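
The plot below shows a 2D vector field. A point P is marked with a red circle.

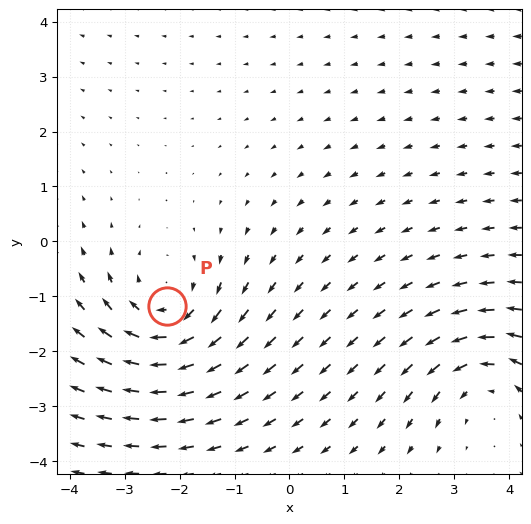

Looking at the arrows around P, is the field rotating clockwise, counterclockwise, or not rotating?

clockwise

Near P at (-2.2, -1.2) the arrows circulate clockwise. The curl (z-component) there is about -3; negative curl means clockwise rotation.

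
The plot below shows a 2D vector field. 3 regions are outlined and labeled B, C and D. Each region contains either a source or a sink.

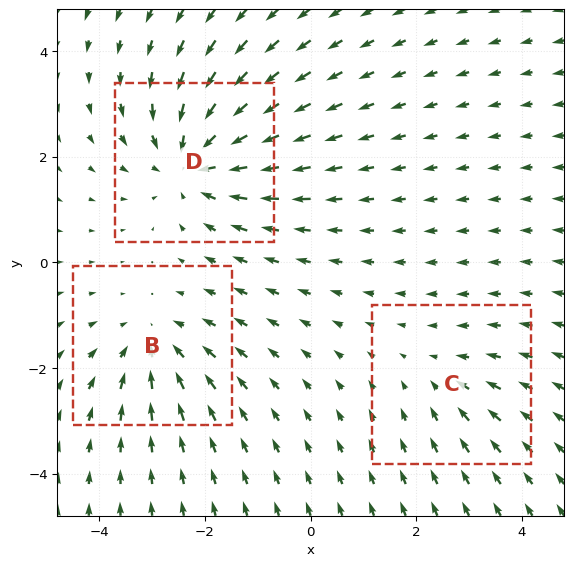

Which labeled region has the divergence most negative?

Divergence at each region's feature centre — B: about -3, C: about -2, D: about -4. Region D is most negative.

D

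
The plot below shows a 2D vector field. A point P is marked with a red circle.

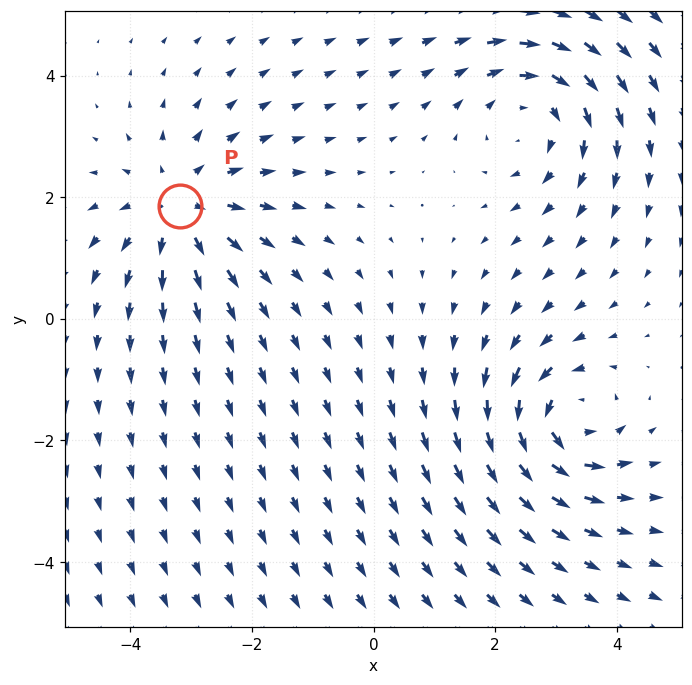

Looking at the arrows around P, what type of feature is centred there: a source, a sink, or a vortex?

source

At P (-3.2, 1.9) the arrows spread outward. Divergence about +3, curl ≈0 — positive divergence with near-zero curl is a source.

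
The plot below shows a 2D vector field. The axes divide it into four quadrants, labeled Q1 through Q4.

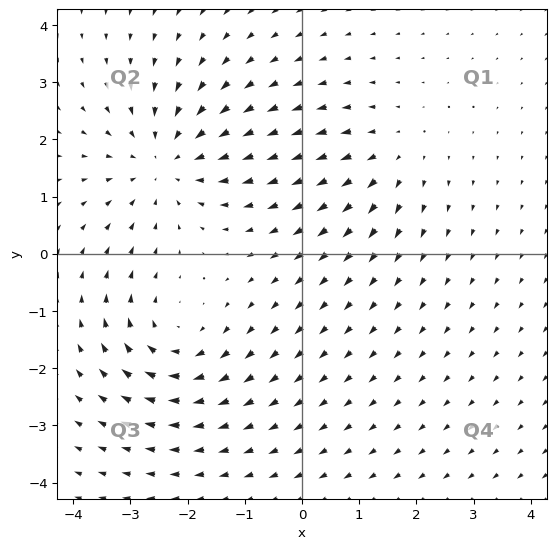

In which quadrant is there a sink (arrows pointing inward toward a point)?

The sink sits at approximately (-2.4, 1.6), which lies in quadrant Q2. The divergence there is about -4, negative as expected for a sink.

Q2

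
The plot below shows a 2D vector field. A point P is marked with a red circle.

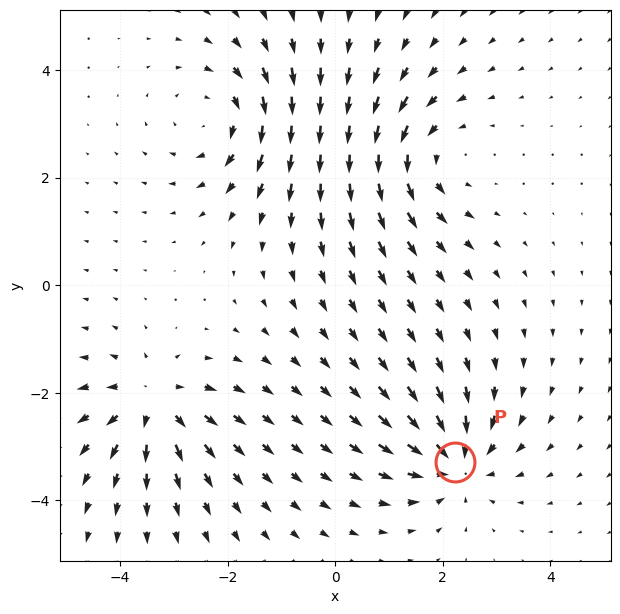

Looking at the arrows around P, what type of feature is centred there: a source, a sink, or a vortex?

At P (2.2, -3.3) the arrows converge inward. Divergence about -4, curl ≈0 — negative divergence with near-zero curl is a sink.

sink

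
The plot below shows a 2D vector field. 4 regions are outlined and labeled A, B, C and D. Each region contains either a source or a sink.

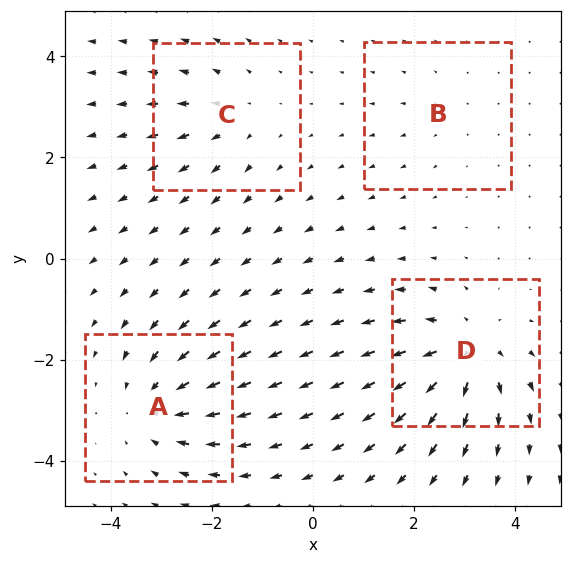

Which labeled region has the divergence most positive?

D

Divergence at each region's feature centre — A: about -5, B: about +2, C: about +3, D: about +6. Region D is most positive.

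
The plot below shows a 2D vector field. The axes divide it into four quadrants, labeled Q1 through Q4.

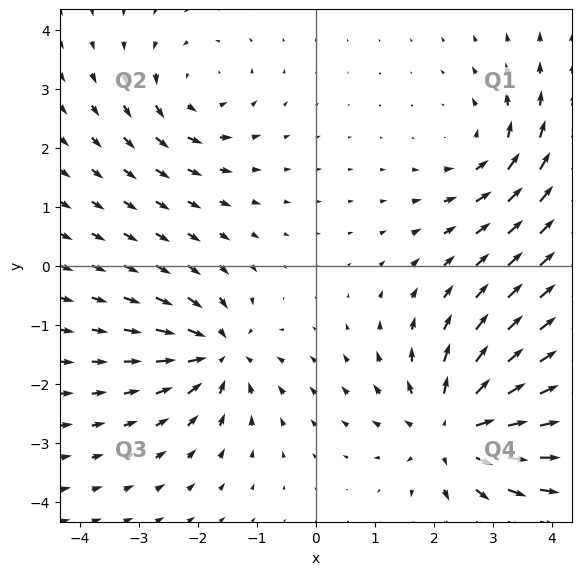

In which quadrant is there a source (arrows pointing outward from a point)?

The source sits at approximately (2.4, -2.8), which lies in quadrant Q4. The divergence there is about +5, positive as expected for a source.

Q4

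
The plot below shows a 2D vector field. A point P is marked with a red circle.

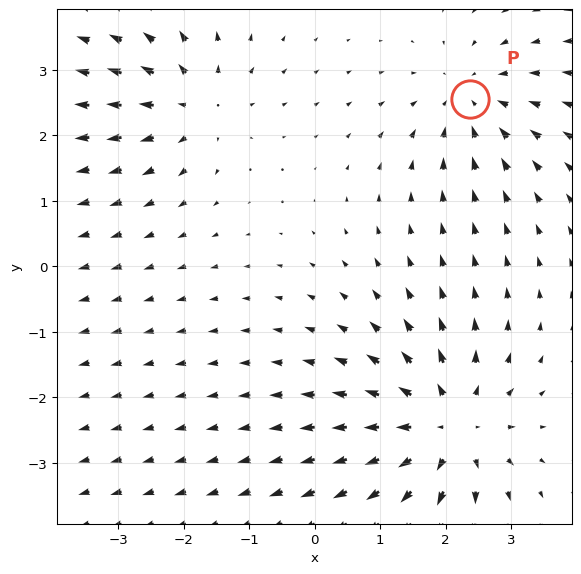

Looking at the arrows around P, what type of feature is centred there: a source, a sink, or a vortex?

sink

At P (2.4, 2.6) the arrows converge inward. Divergence about -3, curl ≈0 — negative divergence with near-zero curl is a sink.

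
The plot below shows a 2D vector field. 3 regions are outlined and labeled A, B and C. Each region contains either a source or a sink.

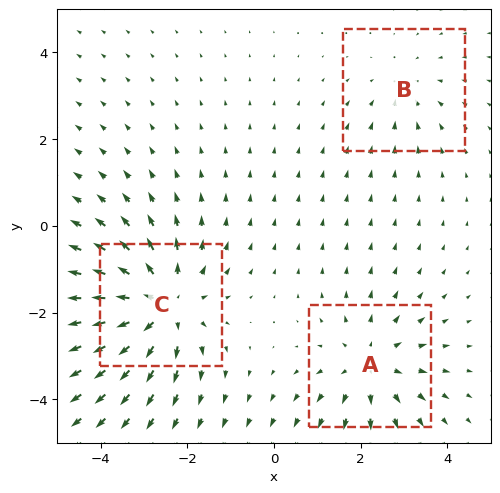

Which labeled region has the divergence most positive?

Divergence at each region's feature centre — A: about +3, B: about -2, C: about +4. Region C is most positive.

C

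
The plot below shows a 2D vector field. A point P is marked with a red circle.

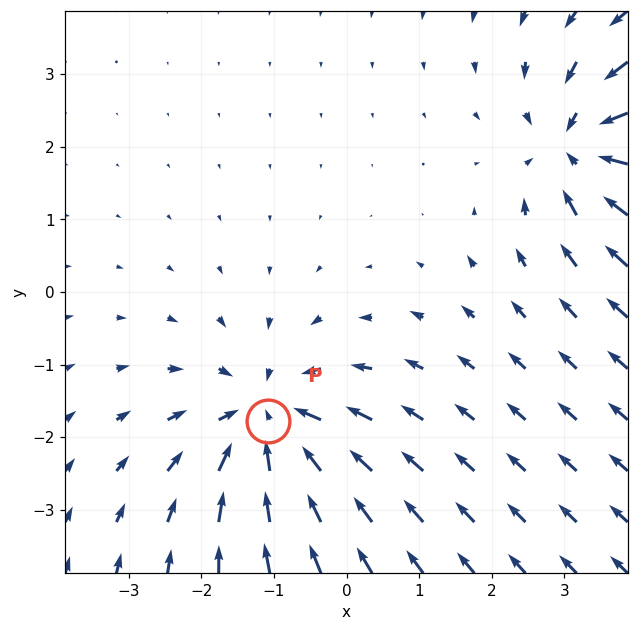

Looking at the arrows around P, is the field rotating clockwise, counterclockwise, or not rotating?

Near P at (-1.1, -1.8) the arrows show no circulation. The curl there is ≈0.

not rotating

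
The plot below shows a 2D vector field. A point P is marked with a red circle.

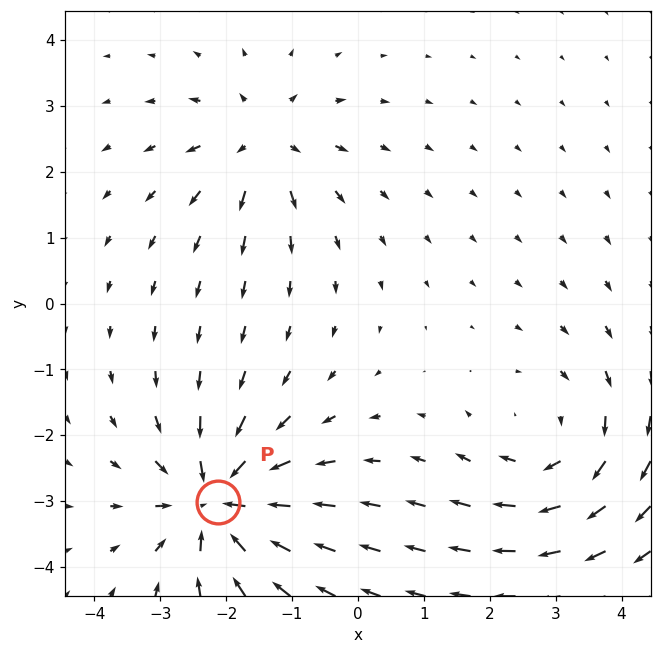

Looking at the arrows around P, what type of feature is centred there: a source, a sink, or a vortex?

sink

At P (-2.1, -3.0) the arrows converge inward. Divergence about -6, curl ≈0 — negative divergence with near-zero curl is a sink.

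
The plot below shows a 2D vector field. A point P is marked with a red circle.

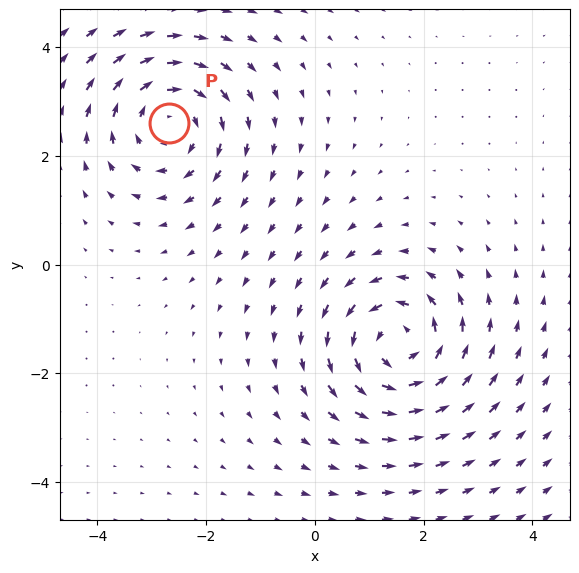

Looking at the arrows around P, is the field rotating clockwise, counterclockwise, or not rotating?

Near P at (-2.7, 2.6) the arrows circulate clockwise. The curl (z-component) there is about -3; negative curl means clockwise rotation.

clockwise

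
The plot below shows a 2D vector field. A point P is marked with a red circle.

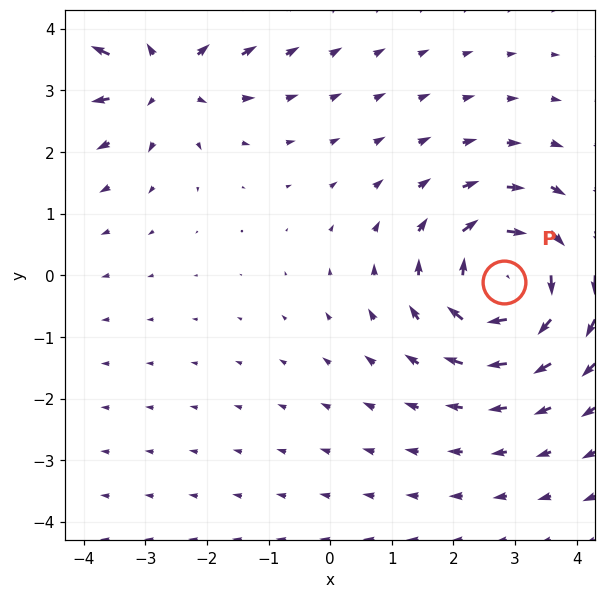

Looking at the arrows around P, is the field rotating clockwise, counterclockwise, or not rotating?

Near P at (2.8, -0.1) the arrows circulate clockwise. The curl (z-component) there is about -5; negative curl means clockwise rotation.

clockwise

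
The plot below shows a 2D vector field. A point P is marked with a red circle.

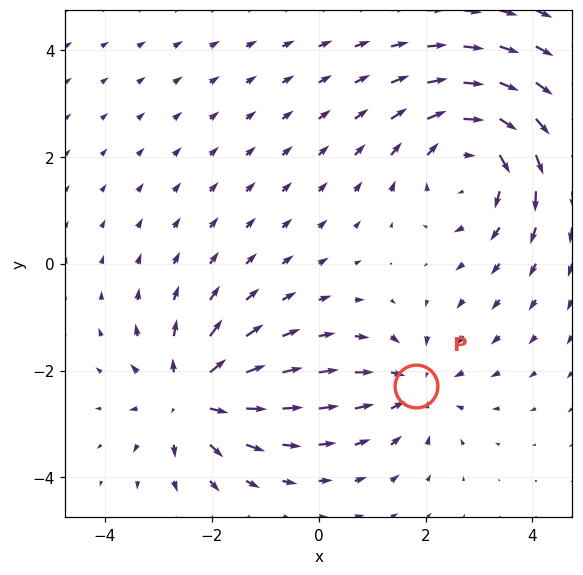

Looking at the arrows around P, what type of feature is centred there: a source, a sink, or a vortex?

sink

At P (1.8, -2.3) the arrows converge inward. Divergence about -3, curl ≈0 — negative divergence with near-zero curl is a sink.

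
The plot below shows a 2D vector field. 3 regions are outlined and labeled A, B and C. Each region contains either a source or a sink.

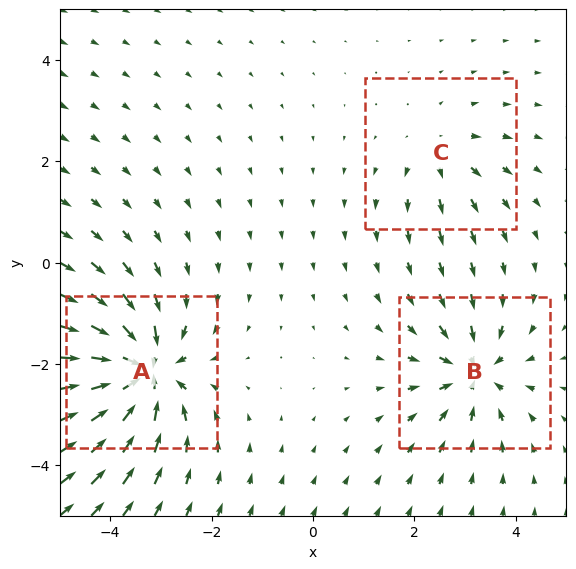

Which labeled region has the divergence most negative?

Divergence at each region's feature centre — A: about -7, B: about -4, C: about +3. Region A is most negative.

A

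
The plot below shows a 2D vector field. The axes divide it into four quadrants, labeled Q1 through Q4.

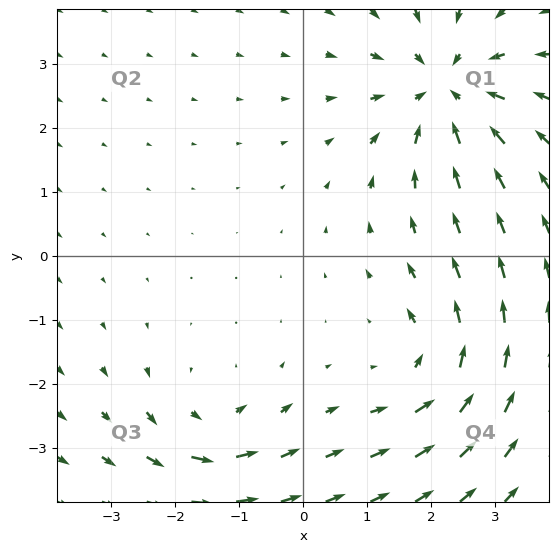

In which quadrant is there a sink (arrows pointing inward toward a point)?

The sink sits at approximately (2.2, 2.6), which lies in quadrant Q1. The divergence there is about -5, negative as expected for a sink.

Q1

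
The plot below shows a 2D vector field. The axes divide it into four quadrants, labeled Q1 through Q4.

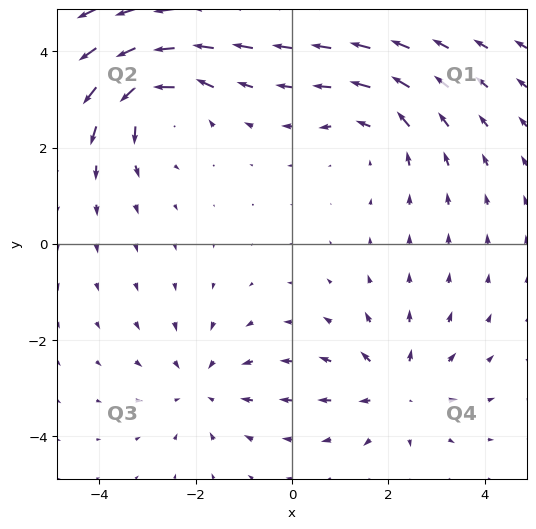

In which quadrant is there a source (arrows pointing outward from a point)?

The source sits at approximately (2.2, -3.0), which lies in quadrant Q4. The divergence there is about +3, positive as expected for a source.

Q4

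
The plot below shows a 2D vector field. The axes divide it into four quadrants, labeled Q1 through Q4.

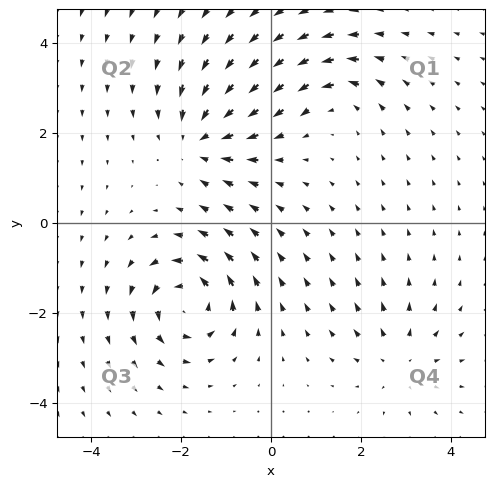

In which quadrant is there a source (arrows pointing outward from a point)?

The source sits at approximately (2.9, -3.0), which lies in quadrant Q4. The divergence there is about +3, positive as expected for a source.

Q4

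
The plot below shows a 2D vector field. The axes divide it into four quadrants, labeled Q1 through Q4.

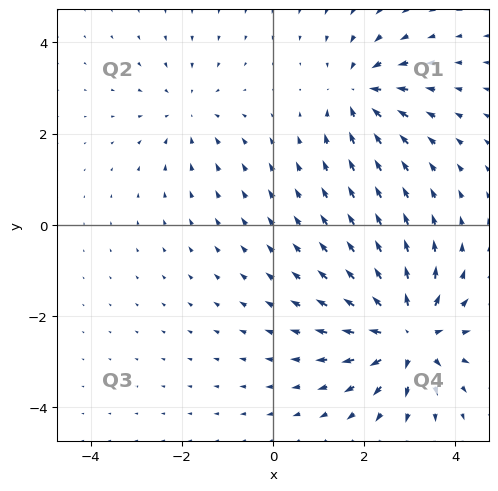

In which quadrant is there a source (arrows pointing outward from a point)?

The source sits at approximately (3.0, -2.4), which lies in quadrant Q4. The divergence there is about +6, positive as expected for a source.

Q4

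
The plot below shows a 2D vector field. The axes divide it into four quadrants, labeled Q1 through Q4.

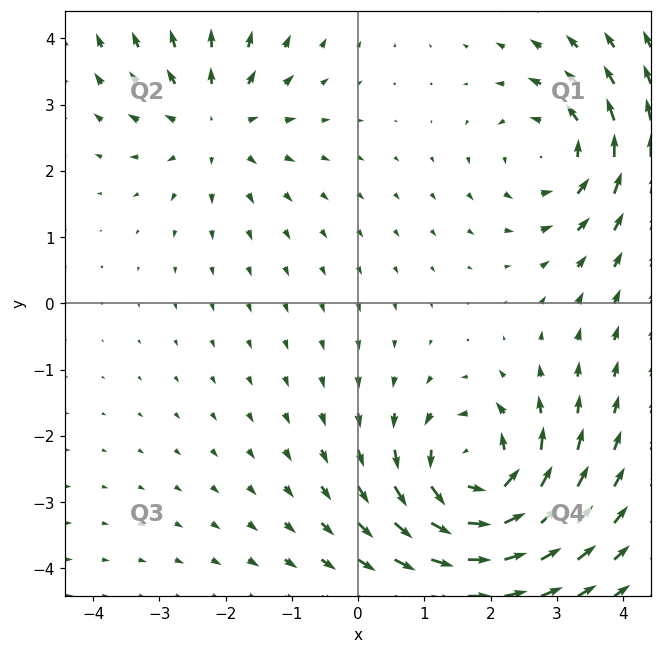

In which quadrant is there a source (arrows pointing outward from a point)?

Q2

The source sits at approximately (-2.2, 2.7), which lies in quadrant Q2. The divergence there is about +3, positive as expected for a source.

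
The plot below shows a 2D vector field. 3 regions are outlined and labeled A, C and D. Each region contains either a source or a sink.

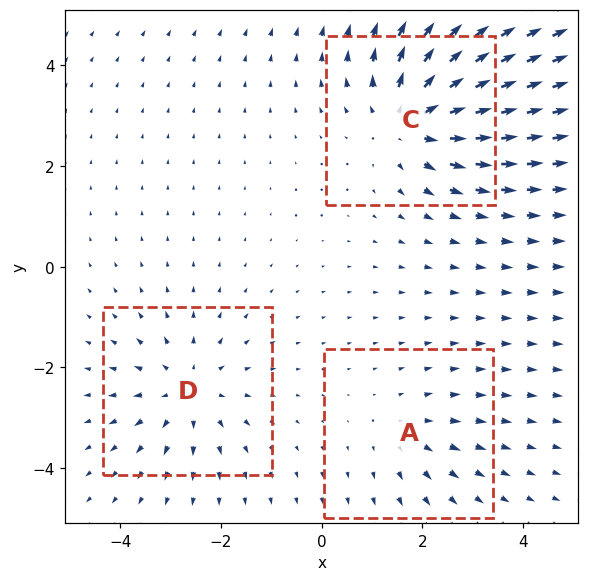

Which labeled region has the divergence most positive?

C

Divergence at each region's feature centre — A: about +2, C: about +4, D: about +3. Region C is most positive.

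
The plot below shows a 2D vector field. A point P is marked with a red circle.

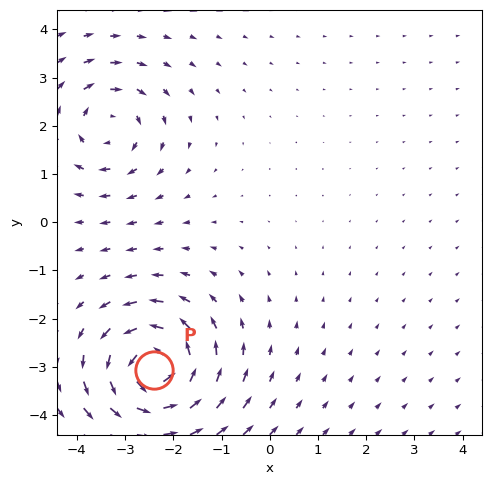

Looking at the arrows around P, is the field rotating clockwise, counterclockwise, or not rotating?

Near P at (-2.4, -3.1) the arrows circulate counterclockwise. The curl (z-component) there is about +7; positive curl means counterclockwise rotation.

counterclockwise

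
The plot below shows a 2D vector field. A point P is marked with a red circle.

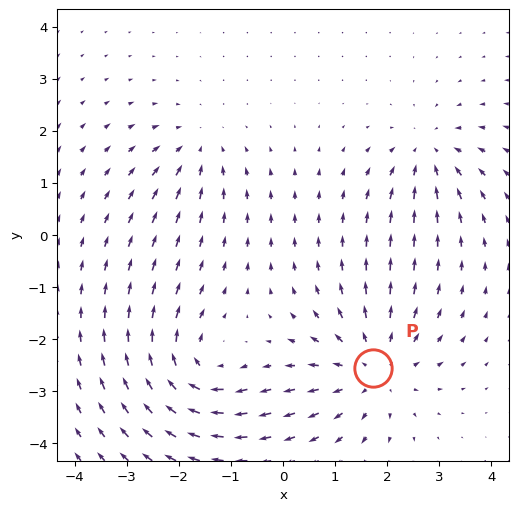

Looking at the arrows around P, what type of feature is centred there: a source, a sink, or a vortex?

At P (1.7, -2.6) the arrows spread outward. Divergence about +4, curl ≈0 — positive divergence with near-zero curl is a source.

source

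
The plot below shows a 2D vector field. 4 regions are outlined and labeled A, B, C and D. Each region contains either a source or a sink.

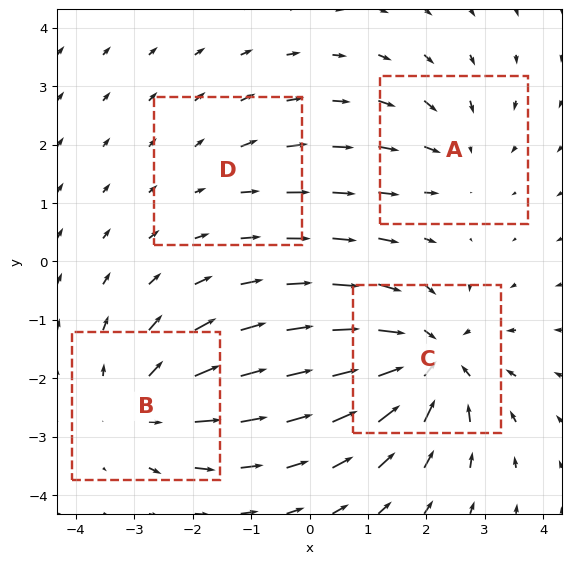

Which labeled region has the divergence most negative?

Divergence at each region's feature centre — A: about -3, B: about +5, C: about -7, D: about +2. Region C is most negative.

C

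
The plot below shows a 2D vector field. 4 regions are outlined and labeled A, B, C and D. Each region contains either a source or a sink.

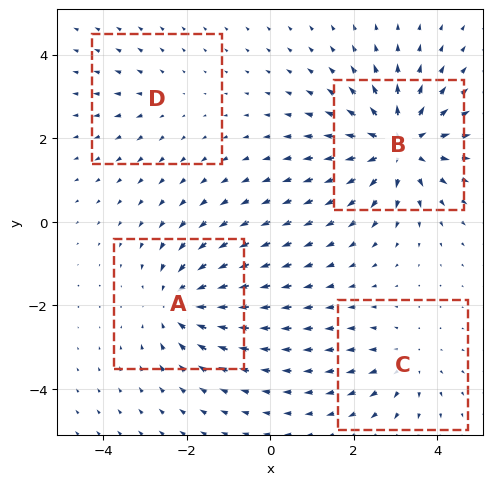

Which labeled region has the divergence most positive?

Divergence at each region's feature centre — A: about -5, B: about +7, C: about +3, D: about +2. Region B is most positive.

B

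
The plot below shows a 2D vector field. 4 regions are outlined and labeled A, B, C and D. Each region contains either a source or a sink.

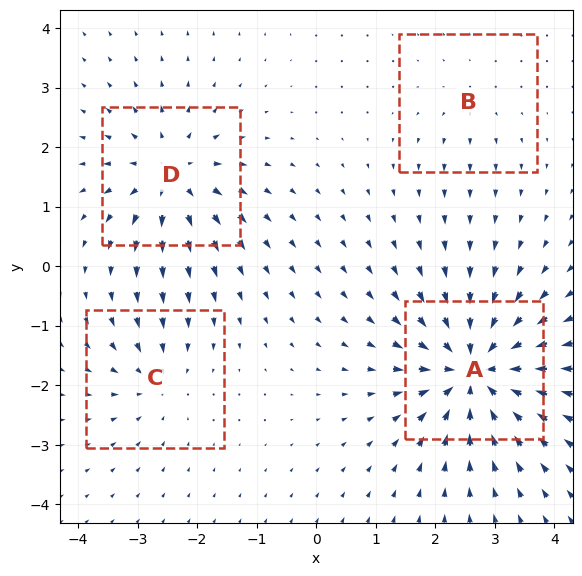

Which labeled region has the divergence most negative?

A

Divergence at each region's feature centre — A: about -9, B: about +2, C: about -4, D: about +6. Region A is most negative.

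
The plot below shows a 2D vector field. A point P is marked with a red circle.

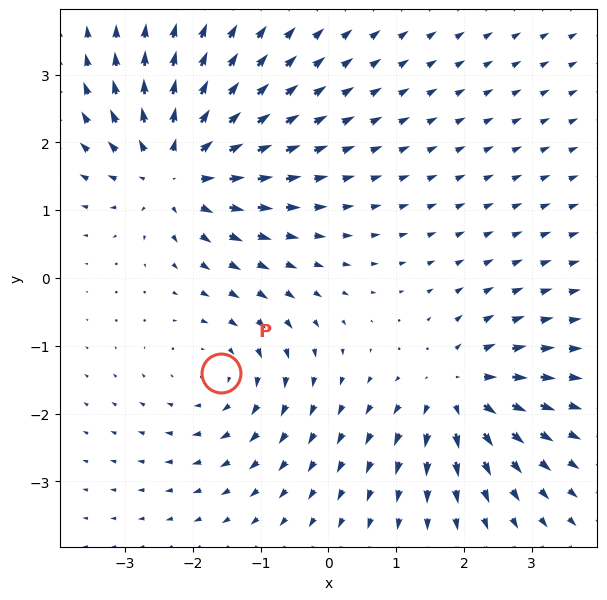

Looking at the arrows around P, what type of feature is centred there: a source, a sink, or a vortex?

At P (-1.6, -1.4) the arrows circulate clockwise. Divergence ≈0, curl about -3 — near-zero divergence with nonzero curl is a vortex.

vortex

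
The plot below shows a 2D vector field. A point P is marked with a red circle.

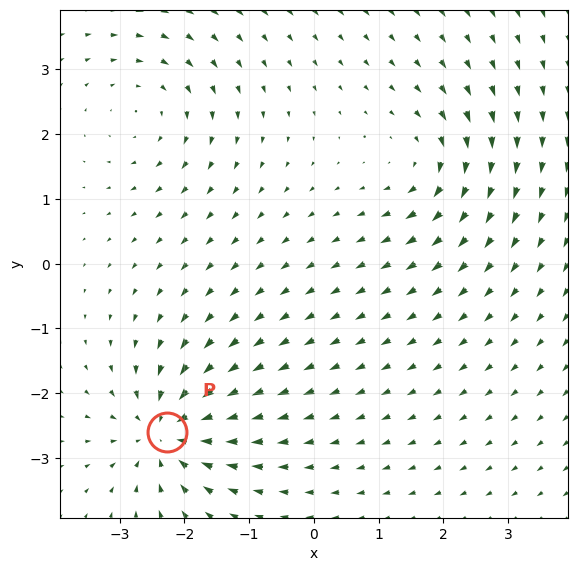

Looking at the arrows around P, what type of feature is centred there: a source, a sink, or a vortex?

sink

At P (-2.3, -2.6) the arrows converge inward. Divergence about -5, curl ≈0 — negative divergence with near-zero curl is a sink.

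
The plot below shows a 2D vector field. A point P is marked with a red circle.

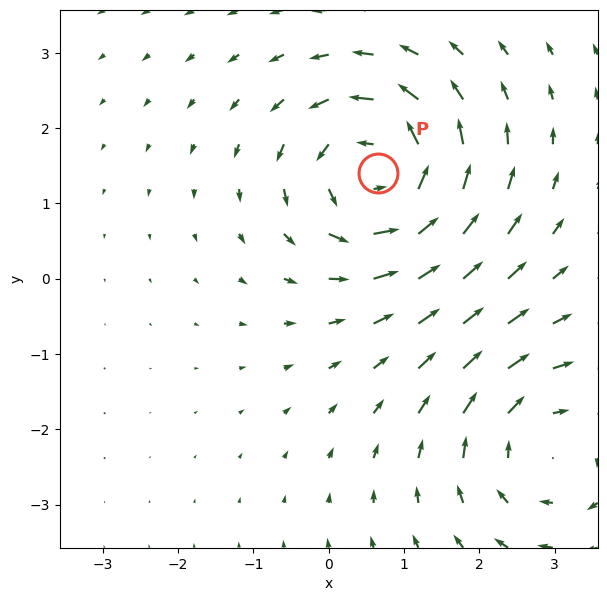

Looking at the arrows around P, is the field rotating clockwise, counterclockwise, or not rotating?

counterclockwise

Near P at (0.7, 1.4) the arrows circulate counterclockwise. The curl (z-component) there is about +5; positive curl means counterclockwise rotation.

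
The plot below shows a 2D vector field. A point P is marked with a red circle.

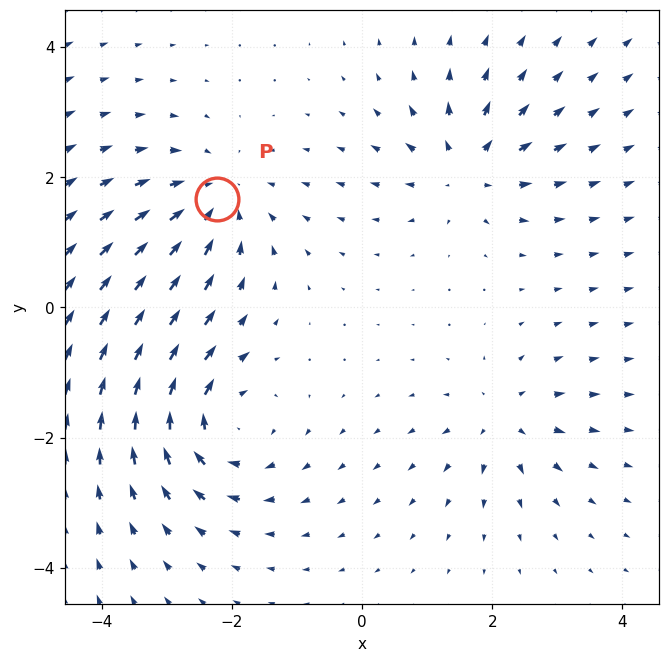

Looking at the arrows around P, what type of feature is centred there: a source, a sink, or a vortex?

At P (-2.2, 1.7) the arrows converge inward. Divergence about -4, curl ≈0 — negative divergence with near-zero curl is a sink.

sink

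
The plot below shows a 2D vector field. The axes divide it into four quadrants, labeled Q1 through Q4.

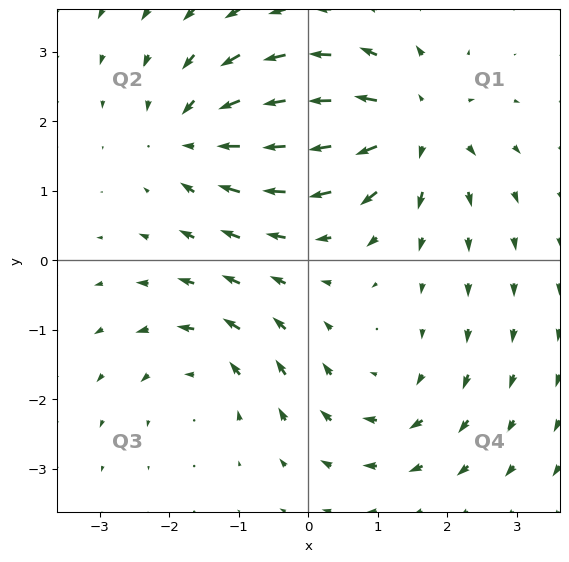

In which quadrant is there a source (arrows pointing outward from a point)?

Q1

The source sits at approximately (1.5, 1.9), which lies in quadrant Q1. The divergence there is about +6, positive as expected for a source.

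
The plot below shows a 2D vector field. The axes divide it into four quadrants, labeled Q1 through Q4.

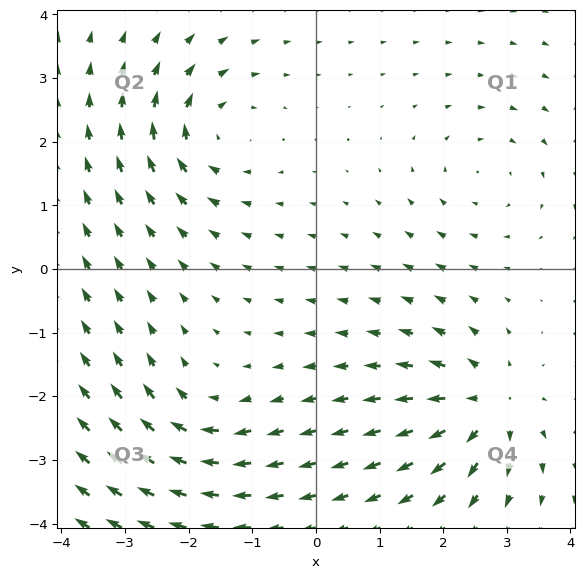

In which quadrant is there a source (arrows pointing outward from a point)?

The source sits at approximately (2.7, -2.1), which lies in quadrant Q4. The divergence there is about +6, positive as expected for a source.

Q4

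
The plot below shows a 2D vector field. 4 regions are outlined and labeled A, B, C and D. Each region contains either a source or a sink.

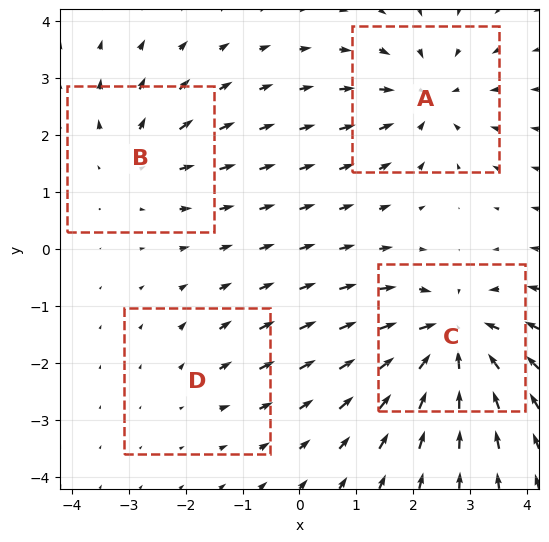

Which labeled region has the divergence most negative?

Divergence at each region's feature centre — A: about -5, B: about +4, C: about -7, D: about +2. Region C is most negative.

C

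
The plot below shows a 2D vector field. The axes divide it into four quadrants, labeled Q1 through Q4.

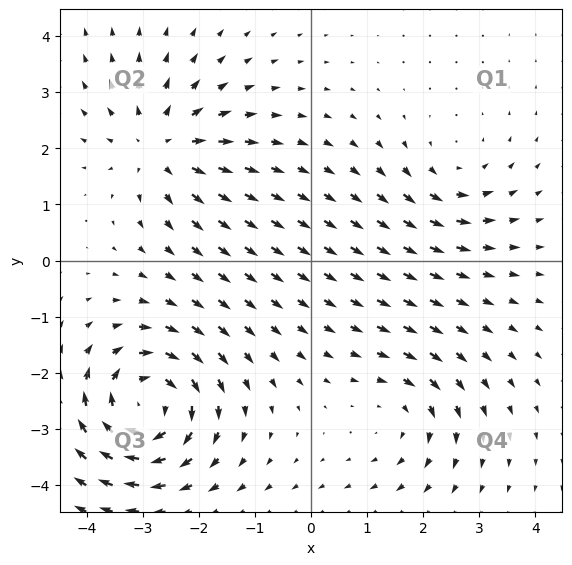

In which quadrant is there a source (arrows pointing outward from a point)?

The source sits at approximately (-2.7, 2.0), which lies in quadrant Q2. The divergence there is about +4, positive as expected for a source.

Q2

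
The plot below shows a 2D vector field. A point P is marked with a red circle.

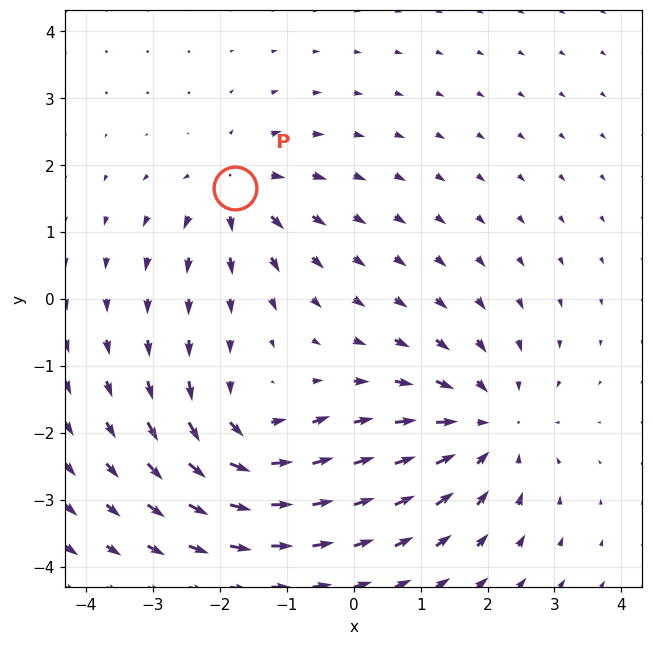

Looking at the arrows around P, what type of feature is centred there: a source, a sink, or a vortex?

At P (-1.8, 1.7) the arrows spread outward. Divergence about +4, curl ≈0 — positive divergence with near-zero curl is a source.

source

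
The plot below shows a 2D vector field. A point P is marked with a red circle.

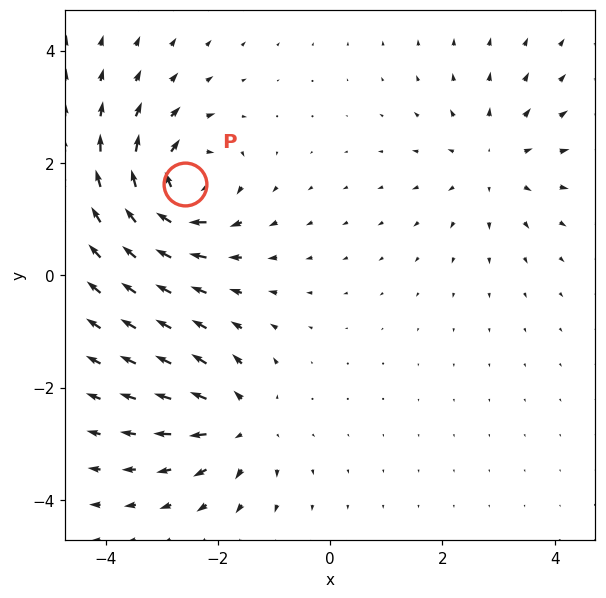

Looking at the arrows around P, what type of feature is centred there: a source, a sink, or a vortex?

At P (-2.6, 1.6) the arrows circulate clockwise. Divergence ≈0, curl about -6 — near-zero divergence with nonzero curl is a vortex.

vortex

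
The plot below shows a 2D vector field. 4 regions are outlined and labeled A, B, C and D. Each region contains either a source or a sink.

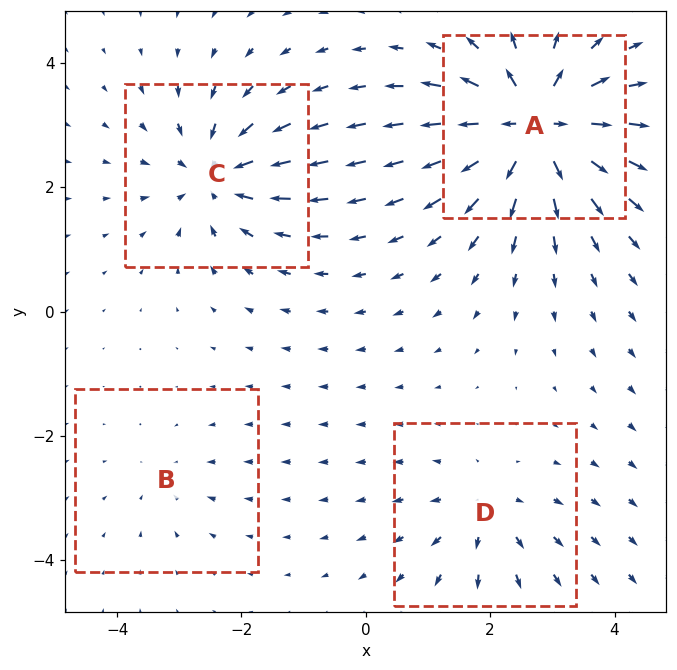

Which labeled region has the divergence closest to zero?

Divergence at each region's feature centre — A: about +9, B: about -2, C: about -6, D: about +4. Region B is closest to zero.

B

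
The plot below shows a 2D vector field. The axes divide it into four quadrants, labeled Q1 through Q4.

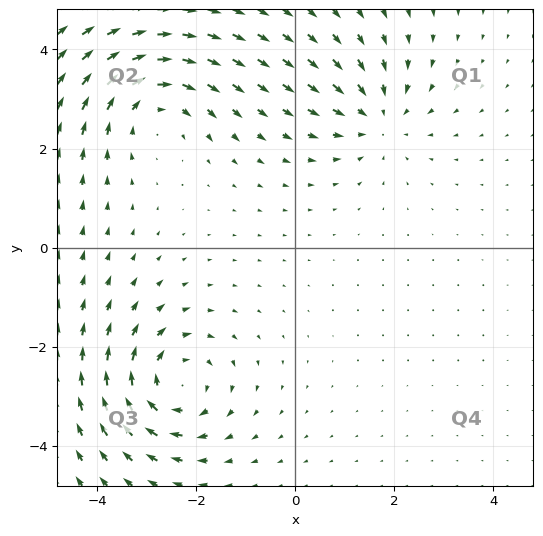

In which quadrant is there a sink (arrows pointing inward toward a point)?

The sink sits at approximately (1.7, 2.6), which lies in quadrant Q1. The divergence there is about -4, negative as expected for a sink.

Q1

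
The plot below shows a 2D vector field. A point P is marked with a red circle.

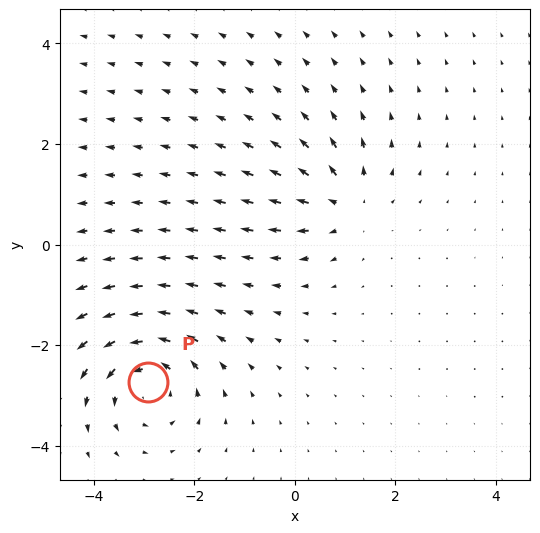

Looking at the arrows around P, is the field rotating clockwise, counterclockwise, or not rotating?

Near P at (-2.9, -2.7) the arrows circulate counterclockwise. The curl (z-component) there is about +5; positive curl means counterclockwise rotation.

counterclockwise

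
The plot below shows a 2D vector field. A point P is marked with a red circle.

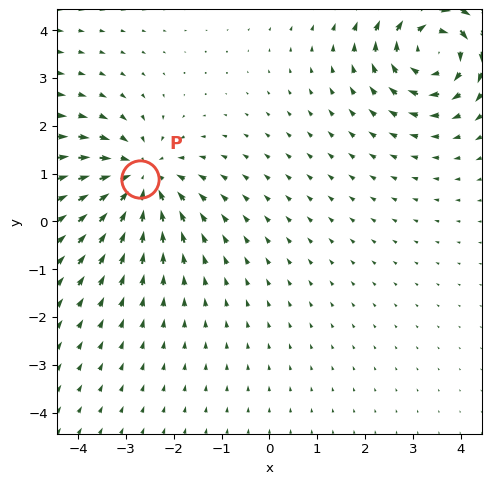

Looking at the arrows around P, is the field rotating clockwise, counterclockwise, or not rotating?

not rotating

Near P at (-2.7, 0.9) the arrows show no circulation. The curl there is ≈0.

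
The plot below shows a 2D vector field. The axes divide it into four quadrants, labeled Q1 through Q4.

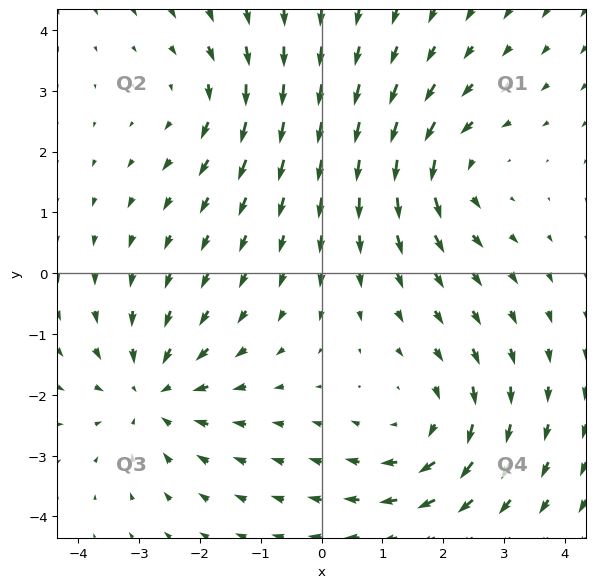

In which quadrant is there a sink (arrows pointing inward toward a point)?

Q3

The sink sits at approximately (-2.8, -2.0), which lies in quadrant Q3. The divergence there is about -4, negative as expected for a sink.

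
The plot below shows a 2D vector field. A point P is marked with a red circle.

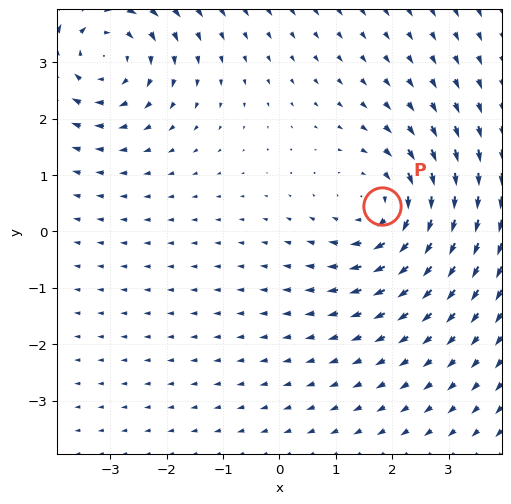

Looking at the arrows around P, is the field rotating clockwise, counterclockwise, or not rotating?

Near P at (1.8, 0.4) the arrows circulate clockwise. The curl (z-component) there is about -4; negative curl means clockwise rotation.

clockwise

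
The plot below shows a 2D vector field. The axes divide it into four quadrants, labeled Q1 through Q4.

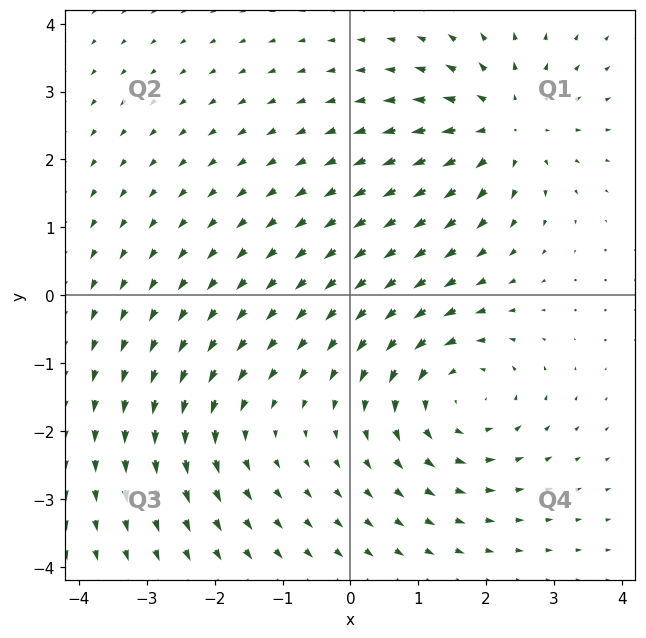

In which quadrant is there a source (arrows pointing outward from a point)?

Q1

The source sits at approximately (2.3, 2.5), which lies in quadrant Q1. The divergence there is about +5, positive as expected for a source.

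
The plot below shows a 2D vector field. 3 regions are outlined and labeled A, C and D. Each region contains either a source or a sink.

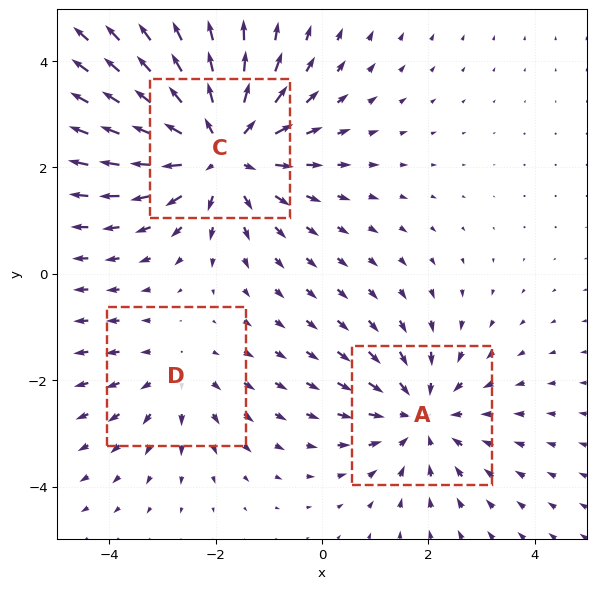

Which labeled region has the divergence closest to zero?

Divergence at each region's feature centre — A: about -3, C: about +4, D: about +2. Region D is closest to zero.

D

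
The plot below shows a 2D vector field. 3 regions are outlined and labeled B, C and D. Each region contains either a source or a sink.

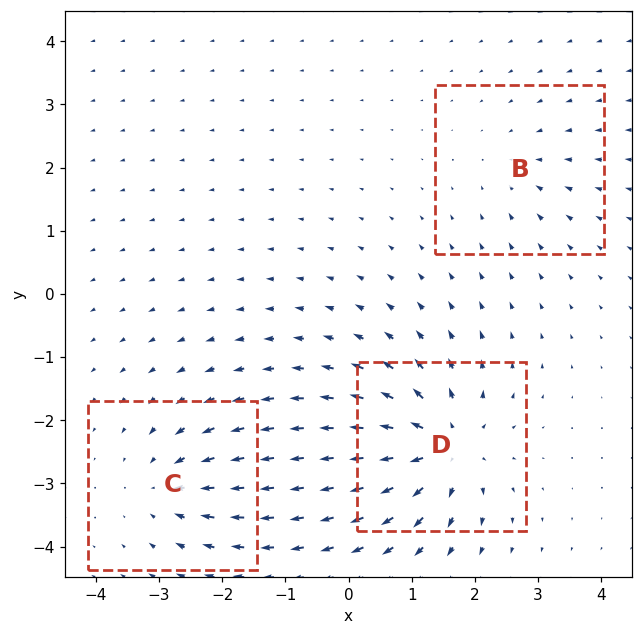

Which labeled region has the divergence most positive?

D

Divergence at each region's feature centre — B: about -2, C: about -4, D: about +6. Region D is most positive.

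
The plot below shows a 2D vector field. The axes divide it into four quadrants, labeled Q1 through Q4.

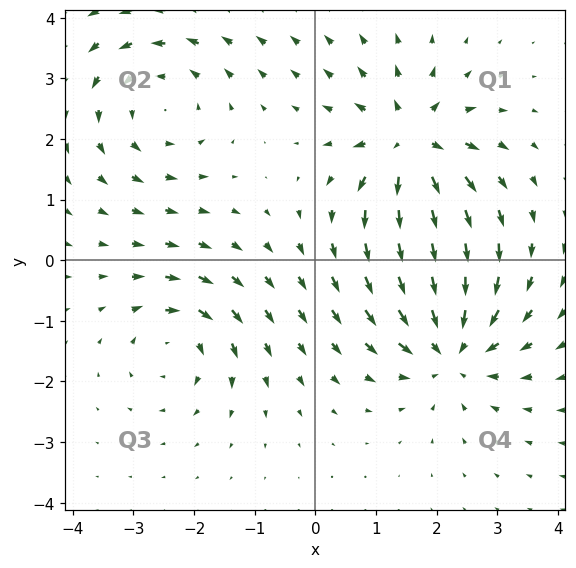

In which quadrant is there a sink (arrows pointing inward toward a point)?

The sink sits at approximately (2.2, -1.4), which lies in quadrant Q4. The divergence there is about -5, negative as expected for a sink.

Q4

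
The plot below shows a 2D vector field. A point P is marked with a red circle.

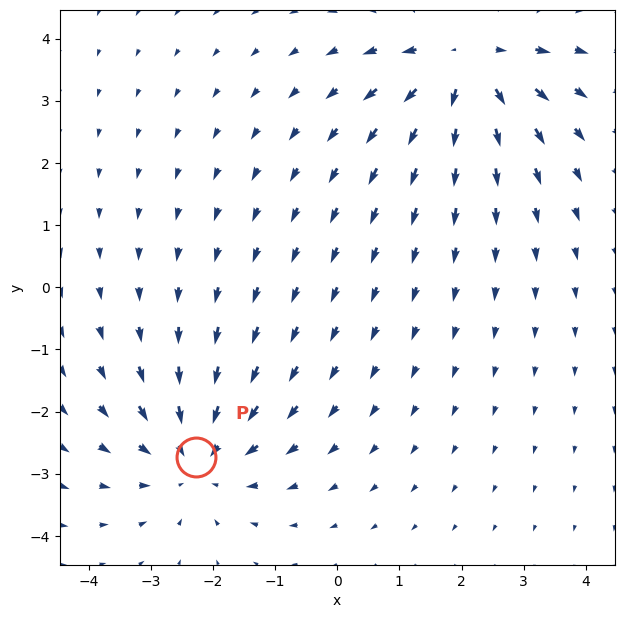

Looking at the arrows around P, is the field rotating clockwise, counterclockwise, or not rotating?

Near P at (-2.3, -2.7) the arrows show no circulation. The curl there is ≈0.

not rotating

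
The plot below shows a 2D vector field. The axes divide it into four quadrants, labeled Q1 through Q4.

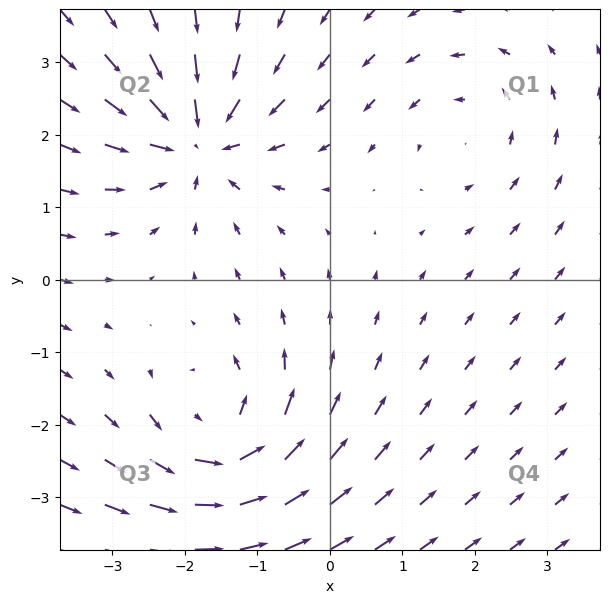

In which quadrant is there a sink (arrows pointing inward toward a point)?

Q2

The sink sits at approximately (-1.8, 1.9), which lies in quadrant Q2. The divergence there is about -6, negative as expected for a sink.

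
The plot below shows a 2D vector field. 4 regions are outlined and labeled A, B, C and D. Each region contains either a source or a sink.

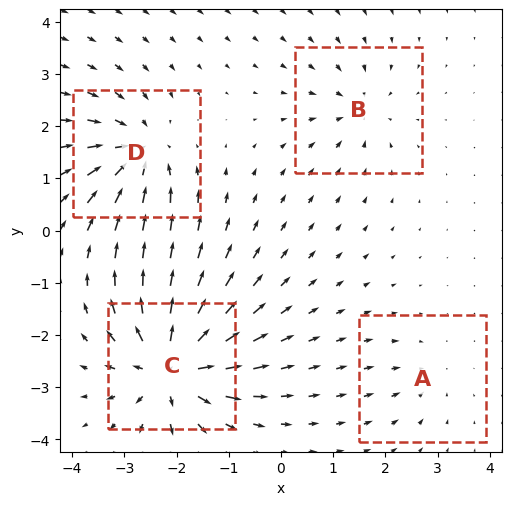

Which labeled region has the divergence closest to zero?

A

Divergence at each region's feature centre — A: about -2, B: about -4, C: about +9, D: about -6. Region A is closest to zero.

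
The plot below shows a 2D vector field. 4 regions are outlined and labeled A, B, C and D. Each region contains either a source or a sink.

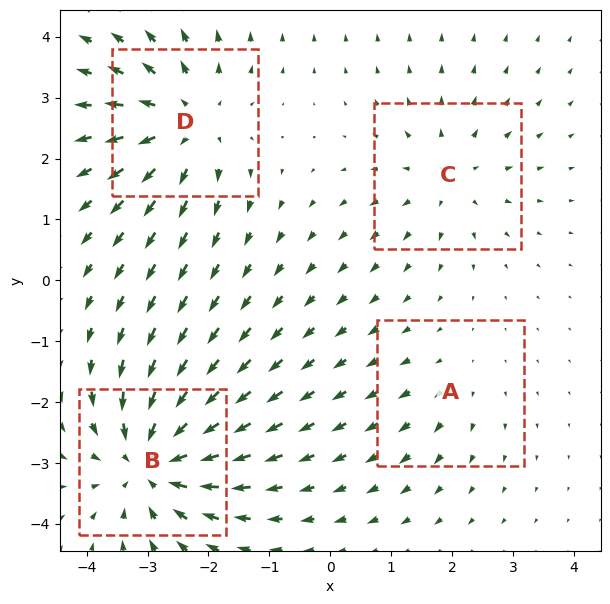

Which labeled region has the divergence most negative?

Divergence at each region's feature centre — A: about +2, B: about -6, C: about +3, D: about +5. Region B is most negative.

B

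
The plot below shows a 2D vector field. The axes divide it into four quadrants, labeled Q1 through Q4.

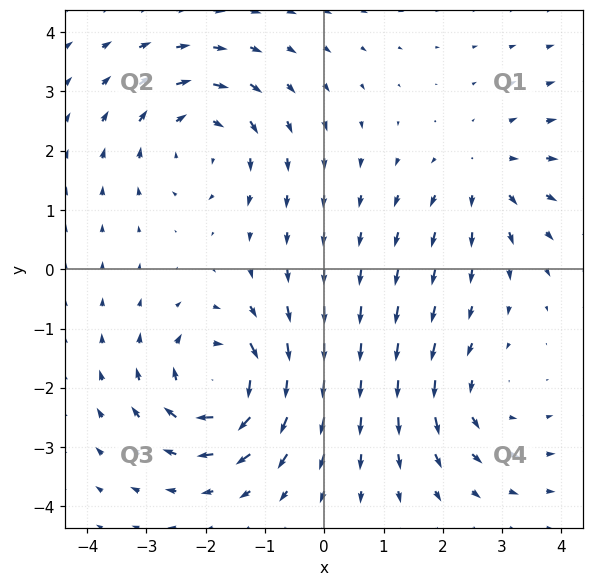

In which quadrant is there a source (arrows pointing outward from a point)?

The source sits at approximately (2.7, 1.6), which lies in quadrant Q1. The divergence there is about +3, positive as expected for a source.

Q1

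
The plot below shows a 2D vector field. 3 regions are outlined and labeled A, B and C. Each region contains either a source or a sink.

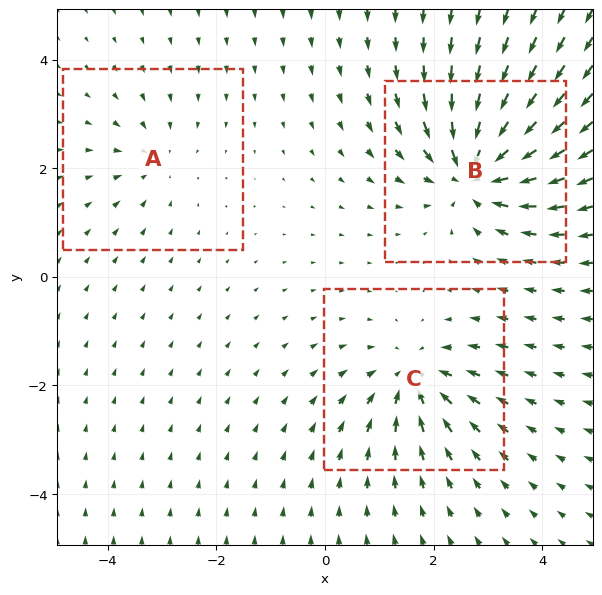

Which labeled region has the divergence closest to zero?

A

Divergence at each region's feature centre — A: about -2, B: about -6, C: about -4. Region A is closest to zero.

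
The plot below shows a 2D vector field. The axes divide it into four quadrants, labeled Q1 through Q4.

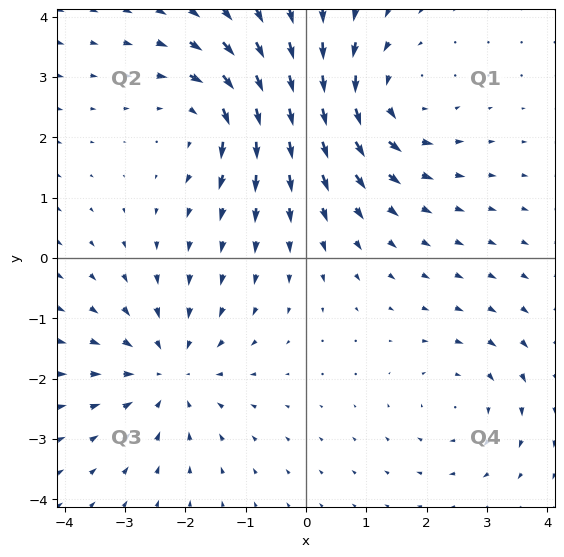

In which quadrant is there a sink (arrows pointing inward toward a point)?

Q3

The sink sits at approximately (-2.3, -1.9), which lies in quadrant Q3. The divergence there is about -4, negative as expected for a sink.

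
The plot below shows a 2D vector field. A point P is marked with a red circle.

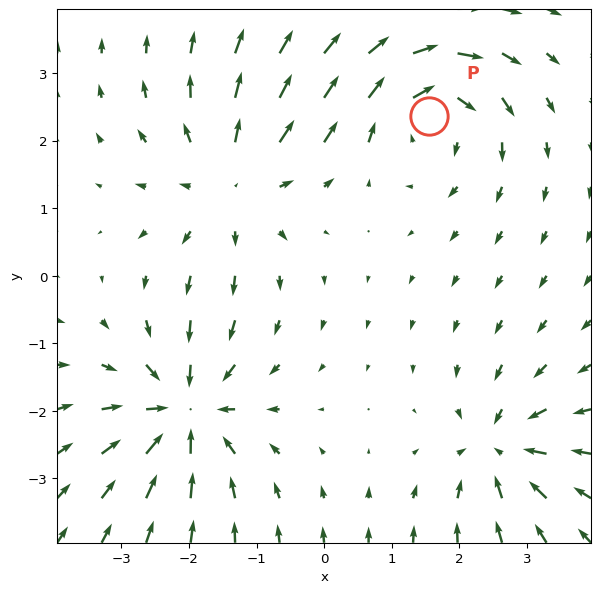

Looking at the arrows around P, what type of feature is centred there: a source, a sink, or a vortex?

vortex

At P (1.6, 2.4) the arrows circulate clockwise. Divergence ≈0, curl about -4 — near-zero divergence with nonzero curl is a vortex.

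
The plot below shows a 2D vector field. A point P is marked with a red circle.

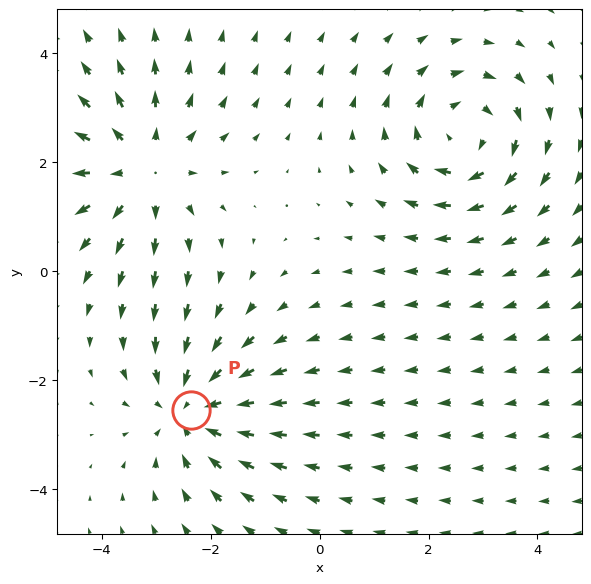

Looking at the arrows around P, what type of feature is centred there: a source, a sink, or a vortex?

At P (-2.4, -2.5) the arrows converge inward. Divergence about -4, curl ≈0 — negative divergence with near-zero curl is a sink.

sink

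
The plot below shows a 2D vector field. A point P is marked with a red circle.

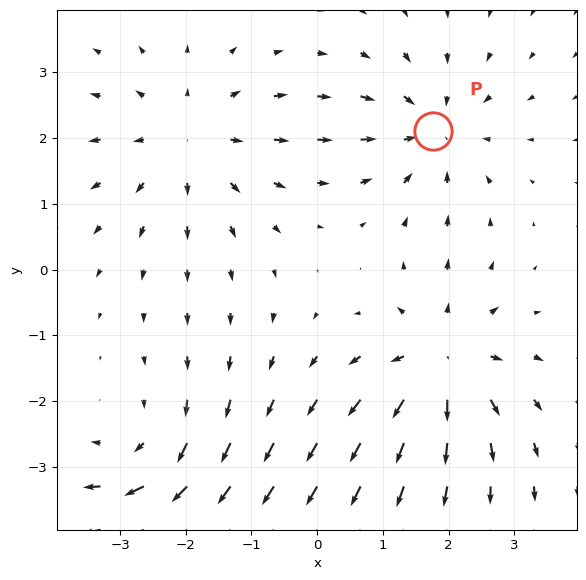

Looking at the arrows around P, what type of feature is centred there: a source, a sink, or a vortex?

sink

At P (1.8, 2.1) the arrows converge inward. Divergence about -4, curl ≈0 — negative divergence with near-zero curl is a sink.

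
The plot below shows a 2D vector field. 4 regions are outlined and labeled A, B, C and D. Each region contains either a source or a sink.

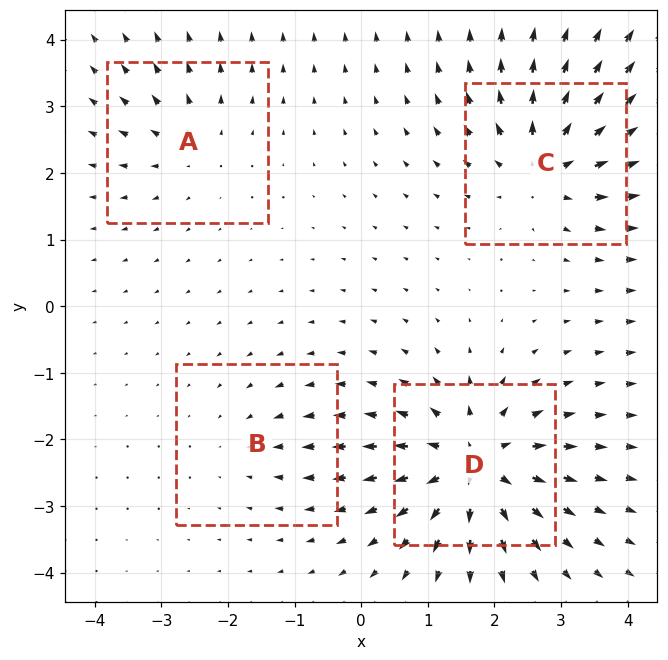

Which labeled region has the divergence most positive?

D

Divergence at each region's feature centre — A: about +4, B: about -2, C: about +6, D: about +8. Region D is most positive.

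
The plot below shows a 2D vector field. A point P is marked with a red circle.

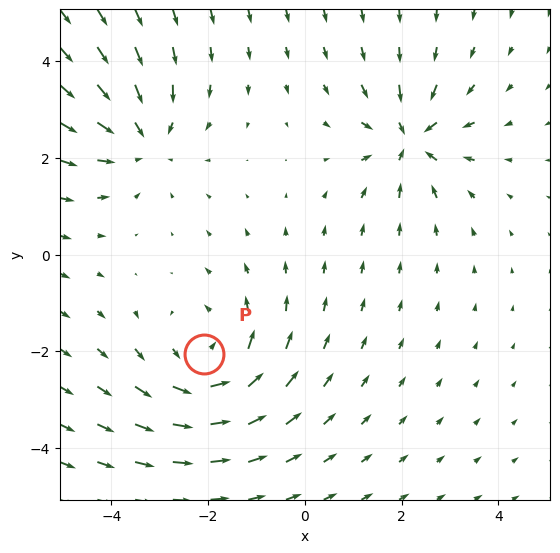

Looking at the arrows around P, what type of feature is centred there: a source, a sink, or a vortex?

vortex

At P (-2.1, -2.1) the arrows circulate counterclockwise. Divergence ≈0, curl about +4 — near-zero divergence with nonzero curl is a vortex.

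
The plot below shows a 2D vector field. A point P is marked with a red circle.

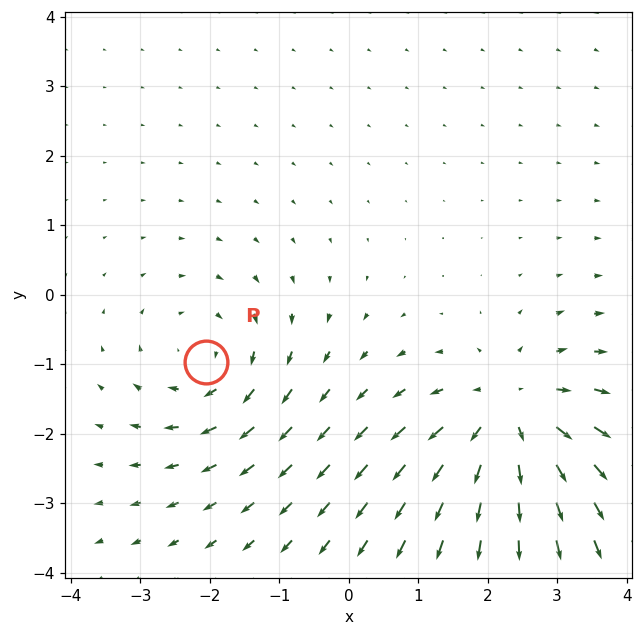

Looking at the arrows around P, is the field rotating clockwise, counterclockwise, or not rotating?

clockwise

Near P at (-2.1, -1.0) the arrows circulate clockwise. The curl (z-component) there is about -3; negative curl means clockwise rotation.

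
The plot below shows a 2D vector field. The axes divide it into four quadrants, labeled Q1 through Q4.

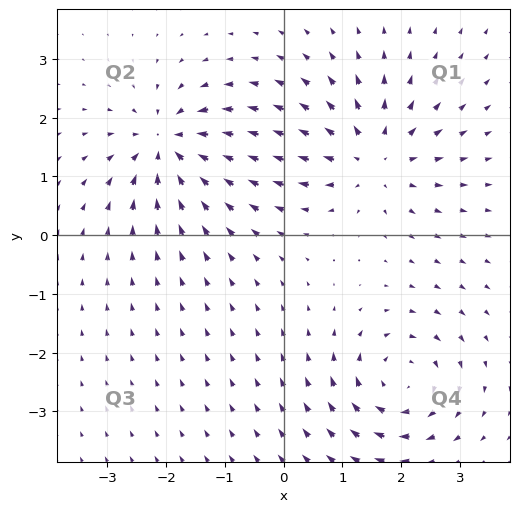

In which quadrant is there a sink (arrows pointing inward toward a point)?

The sink sits at approximately (-2.0, 1.5), which lies in quadrant Q2. The divergence there is about -6, negative as expected for a sink.

Q2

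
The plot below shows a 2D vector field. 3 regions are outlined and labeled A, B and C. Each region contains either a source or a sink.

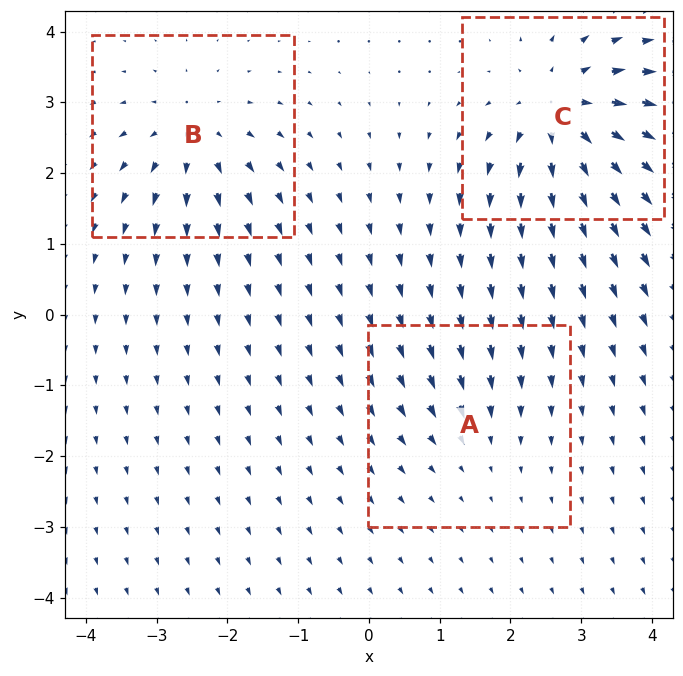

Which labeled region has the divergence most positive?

C

Divergence at each region's feature centre — A: about -2, B: about +4, C: about +6. Region C is most positive.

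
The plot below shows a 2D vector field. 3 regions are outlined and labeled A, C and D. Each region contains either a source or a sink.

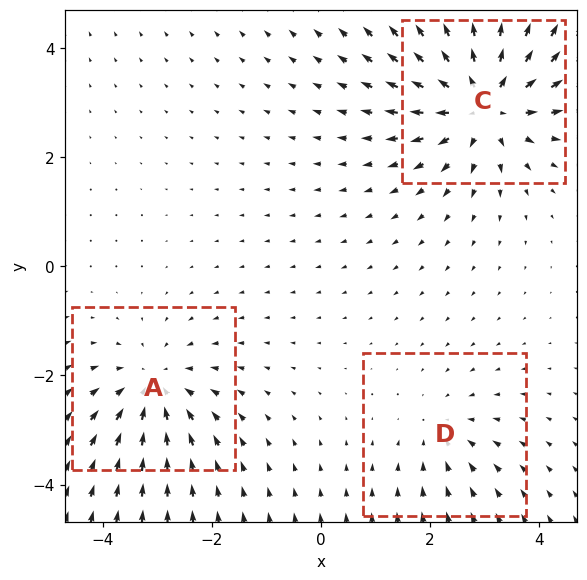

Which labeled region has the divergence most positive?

Divergence at each region's feature centre — A: about -3, C: about +5, D: about -2. Region C is most positive.

C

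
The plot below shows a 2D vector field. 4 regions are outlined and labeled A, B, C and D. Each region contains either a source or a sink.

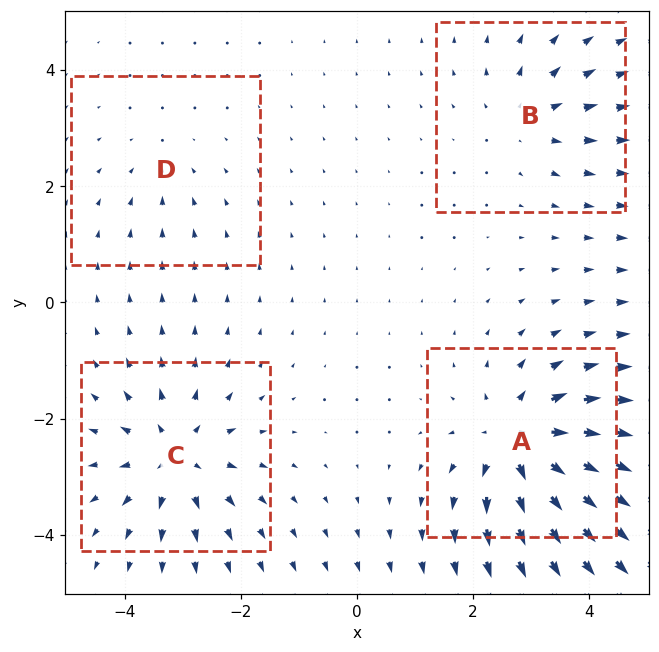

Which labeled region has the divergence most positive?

Divergence at each region's feature centre — A: about +7, B: about +4, C: about +6, D: about -2. Region A is most positive.

A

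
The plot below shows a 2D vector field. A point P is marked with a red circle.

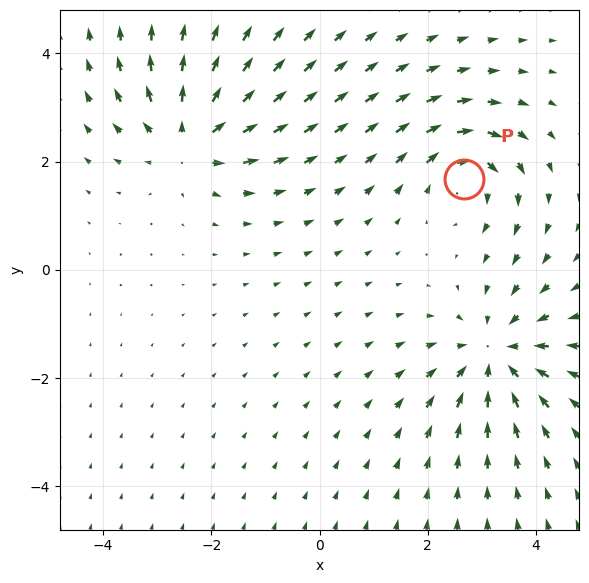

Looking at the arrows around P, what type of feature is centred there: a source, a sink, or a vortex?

At P (2.7, 1.7) the arrows circulate clockwise. Divergence ≈0, curl about -5 — near-zero divergence with nonzero curl is a vortex.

vortex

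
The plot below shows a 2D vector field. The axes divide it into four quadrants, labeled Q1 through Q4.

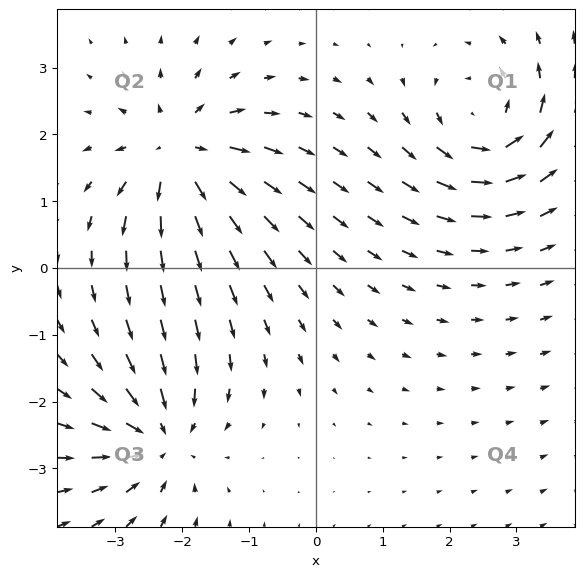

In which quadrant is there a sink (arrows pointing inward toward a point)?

The sink sits at approximately (-2.4, -2.5), which lies in quadrant Q3. The divergence there is about -4, negative as expected for a sink.

Q3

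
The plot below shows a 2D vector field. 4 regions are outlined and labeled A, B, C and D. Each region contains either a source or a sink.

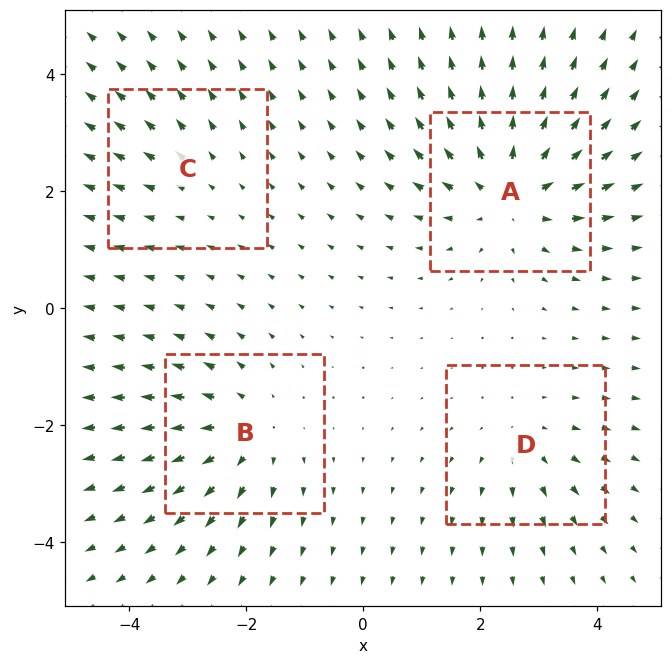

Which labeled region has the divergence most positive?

Divergence at each region's feature centre — A: about +6, B: about +4, C: about +2, D: about +3. Region A is most positive.

A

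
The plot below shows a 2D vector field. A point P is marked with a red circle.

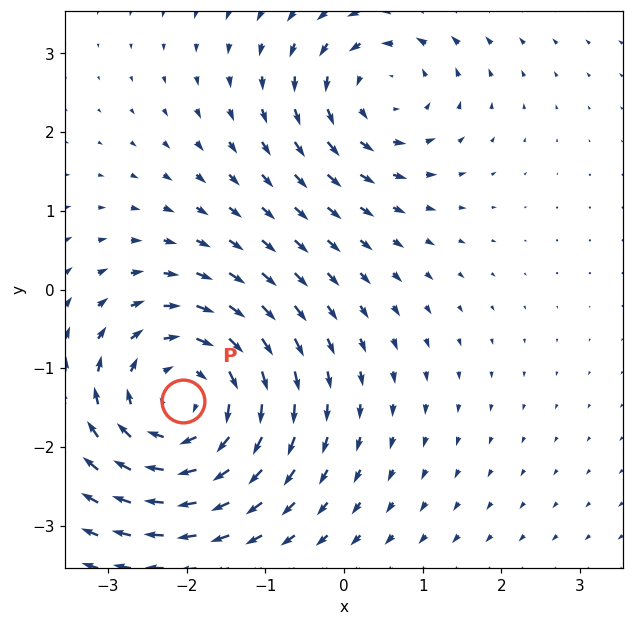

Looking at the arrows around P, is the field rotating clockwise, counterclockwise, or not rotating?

Near P at (-2.0, -1.4) the arrows circulate clockwise. The curl (z-component) there is about -5; negative curl means clockwise rotation.

clockwise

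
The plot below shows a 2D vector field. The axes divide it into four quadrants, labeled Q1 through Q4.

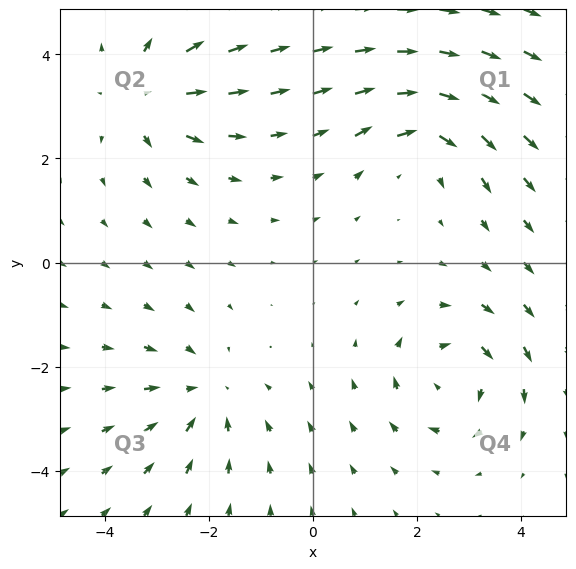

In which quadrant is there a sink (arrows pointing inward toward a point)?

The sink sits at approximately (-2.1, -2.5), which lies in quadrant Q3. The divergence there is about -3, negative as expected for a sink.

Q3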